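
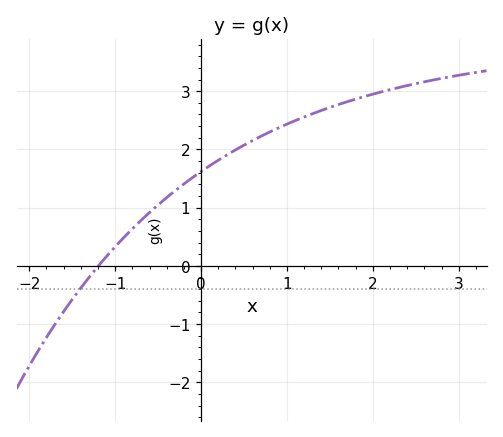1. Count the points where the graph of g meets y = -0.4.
1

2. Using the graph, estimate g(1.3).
2.61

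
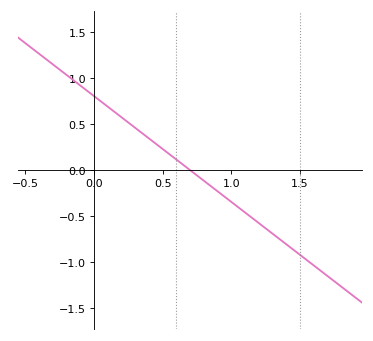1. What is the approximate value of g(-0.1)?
0.92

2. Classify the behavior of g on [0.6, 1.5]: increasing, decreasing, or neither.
decreasing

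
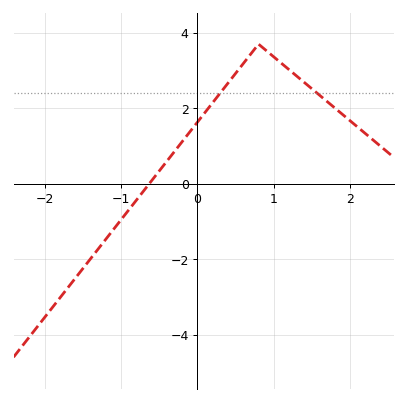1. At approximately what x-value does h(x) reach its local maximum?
0.8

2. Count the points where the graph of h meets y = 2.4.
2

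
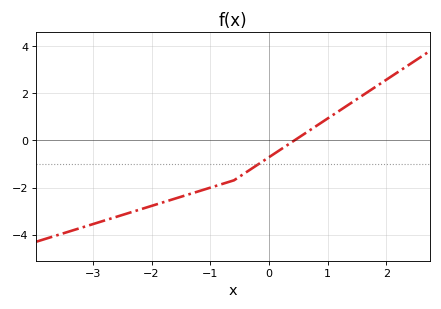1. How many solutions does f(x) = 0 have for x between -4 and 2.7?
1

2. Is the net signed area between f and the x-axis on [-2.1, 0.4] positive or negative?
negative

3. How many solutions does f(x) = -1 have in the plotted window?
1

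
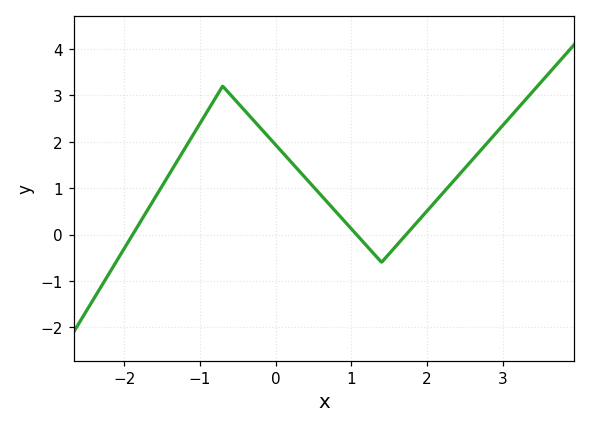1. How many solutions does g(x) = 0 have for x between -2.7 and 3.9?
3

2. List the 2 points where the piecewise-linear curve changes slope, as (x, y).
(-0.7, 3.2); (1.4, -0.6)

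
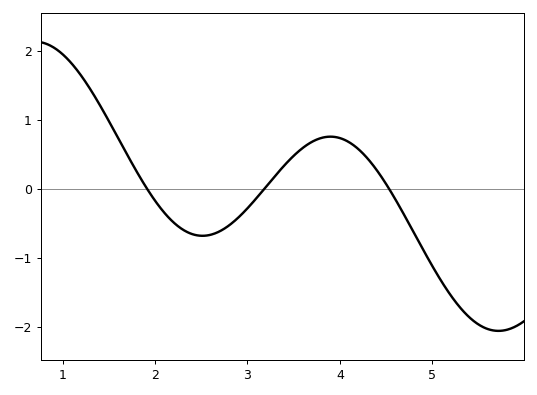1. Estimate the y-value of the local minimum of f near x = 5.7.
-2.1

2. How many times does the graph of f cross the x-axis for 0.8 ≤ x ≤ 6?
3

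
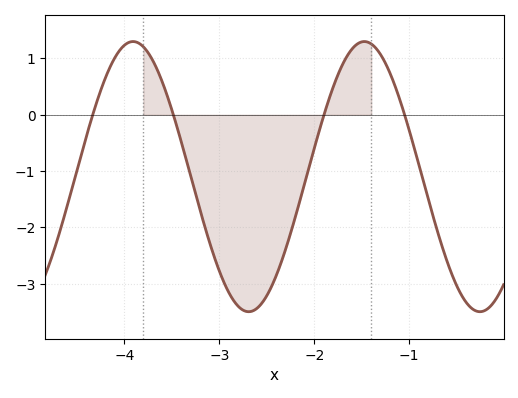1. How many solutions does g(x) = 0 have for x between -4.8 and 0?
4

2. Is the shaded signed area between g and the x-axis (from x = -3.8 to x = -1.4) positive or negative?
negative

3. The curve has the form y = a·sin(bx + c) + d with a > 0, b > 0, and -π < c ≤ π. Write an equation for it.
y = 2.4sin(2.6x - 0.91) - 1.1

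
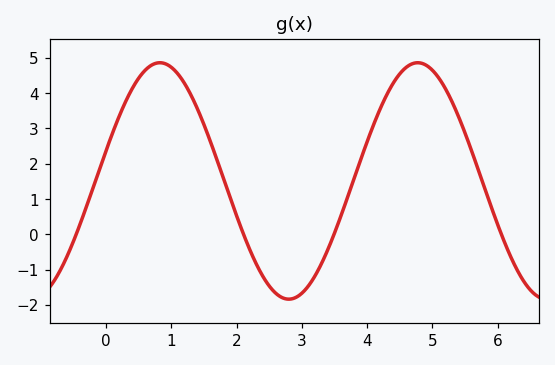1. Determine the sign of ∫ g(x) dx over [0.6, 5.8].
positive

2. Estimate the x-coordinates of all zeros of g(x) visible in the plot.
-0.5, 2.1, 3.5, 6.1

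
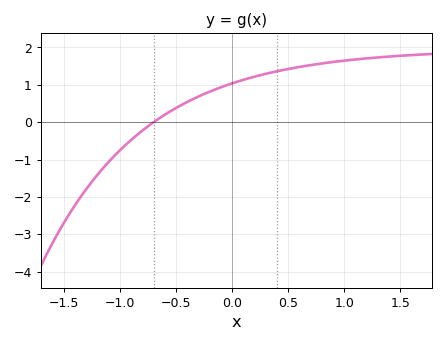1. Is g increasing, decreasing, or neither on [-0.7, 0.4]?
increasing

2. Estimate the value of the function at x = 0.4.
1.36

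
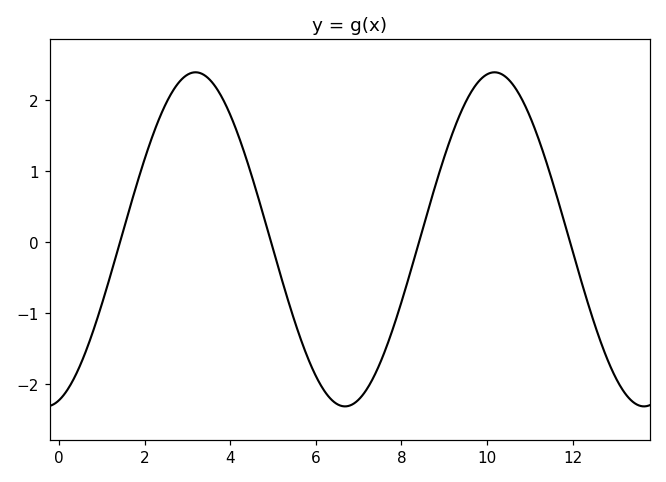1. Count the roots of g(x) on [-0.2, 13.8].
4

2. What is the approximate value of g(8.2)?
-0.436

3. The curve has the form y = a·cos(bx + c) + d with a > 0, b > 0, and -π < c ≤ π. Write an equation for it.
y = 2.35cos(0.9x - 2.87) + 0.04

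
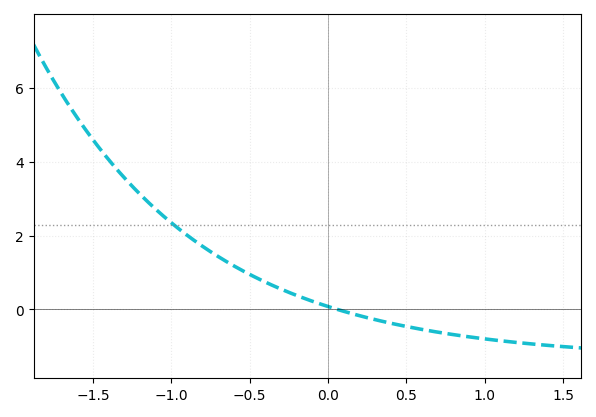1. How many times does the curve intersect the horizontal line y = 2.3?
1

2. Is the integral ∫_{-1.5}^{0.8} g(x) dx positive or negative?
positive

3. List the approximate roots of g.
0.061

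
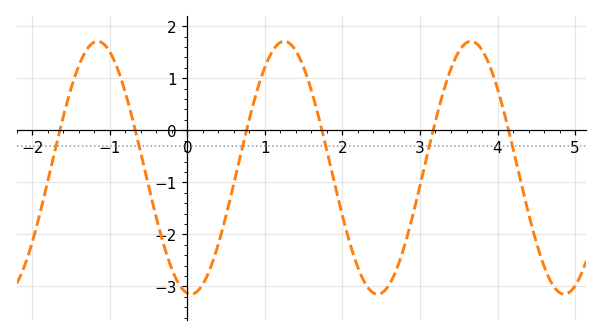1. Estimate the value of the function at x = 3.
-1.1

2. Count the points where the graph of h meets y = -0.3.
6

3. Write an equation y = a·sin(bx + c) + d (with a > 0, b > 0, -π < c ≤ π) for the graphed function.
y = 2.43sin(2.6x - 1.7) - 0.72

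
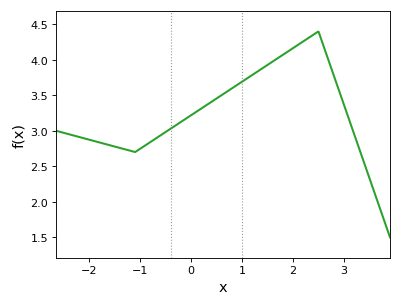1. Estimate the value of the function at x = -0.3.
3.08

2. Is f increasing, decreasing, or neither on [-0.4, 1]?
increasing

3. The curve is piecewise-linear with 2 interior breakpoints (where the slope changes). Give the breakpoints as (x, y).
(-1.1, 2.7); (2.5, 4.4)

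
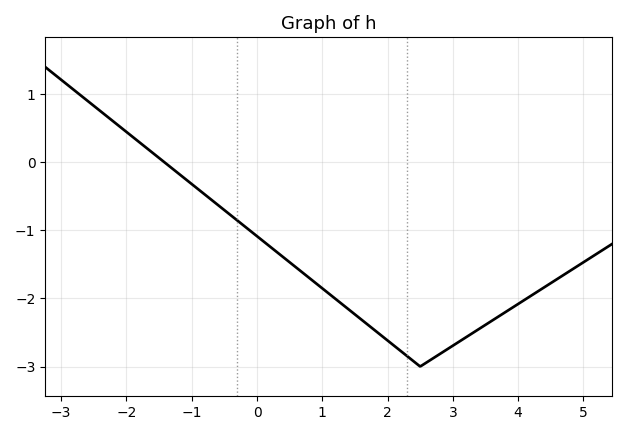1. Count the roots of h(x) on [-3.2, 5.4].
1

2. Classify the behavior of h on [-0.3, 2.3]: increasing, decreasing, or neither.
decreasing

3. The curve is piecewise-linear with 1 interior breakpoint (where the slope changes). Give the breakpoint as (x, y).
(2.5, -3)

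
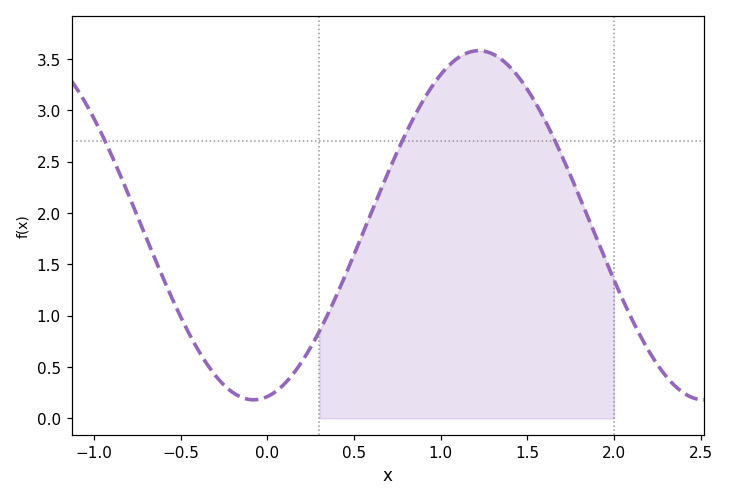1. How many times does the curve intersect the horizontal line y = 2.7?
3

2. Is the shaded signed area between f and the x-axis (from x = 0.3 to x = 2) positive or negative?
positive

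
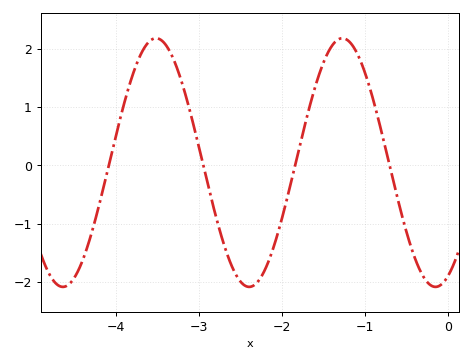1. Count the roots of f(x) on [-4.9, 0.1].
4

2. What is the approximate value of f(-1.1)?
1.96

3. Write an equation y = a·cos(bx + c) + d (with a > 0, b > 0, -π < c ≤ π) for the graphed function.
y = 2.14cos(2.8x - 2.73) + 0.05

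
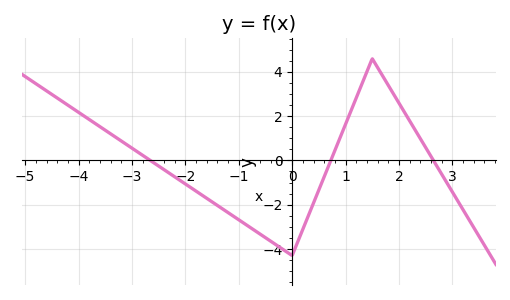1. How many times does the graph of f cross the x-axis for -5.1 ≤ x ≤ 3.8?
3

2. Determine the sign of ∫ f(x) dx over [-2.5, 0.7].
negative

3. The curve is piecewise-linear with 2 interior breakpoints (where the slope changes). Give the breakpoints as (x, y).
(0, -4.3); (1.5, 4.6)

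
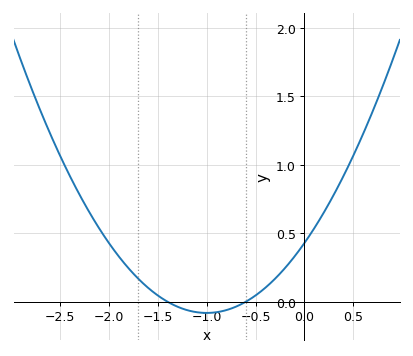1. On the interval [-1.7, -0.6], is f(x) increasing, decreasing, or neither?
neither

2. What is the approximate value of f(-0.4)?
0.102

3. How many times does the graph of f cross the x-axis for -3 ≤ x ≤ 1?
2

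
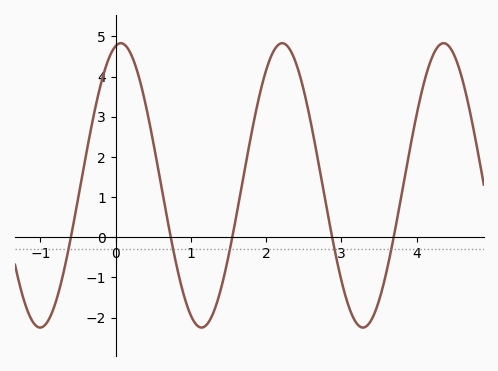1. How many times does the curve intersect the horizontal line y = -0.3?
5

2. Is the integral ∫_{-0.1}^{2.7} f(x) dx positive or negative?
positive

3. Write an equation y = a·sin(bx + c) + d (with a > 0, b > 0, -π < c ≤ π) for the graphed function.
y = 3.54sin(2.93x + 1.37) + 1.29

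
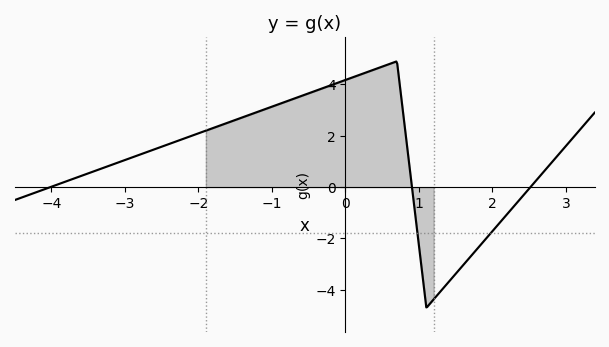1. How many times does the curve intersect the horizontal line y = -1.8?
2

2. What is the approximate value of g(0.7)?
4.8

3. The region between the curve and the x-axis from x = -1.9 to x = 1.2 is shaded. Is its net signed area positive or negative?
positive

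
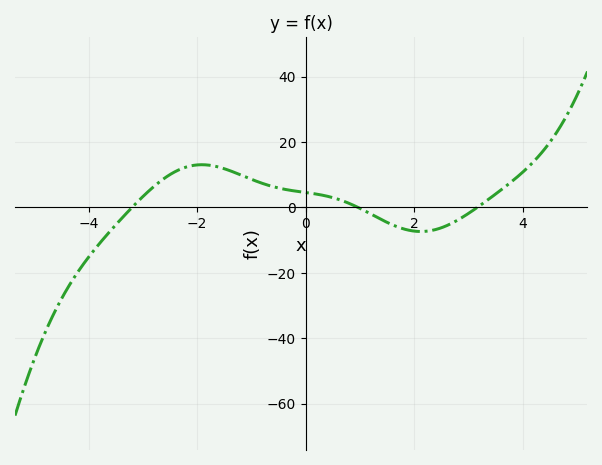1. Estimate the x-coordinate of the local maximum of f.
-2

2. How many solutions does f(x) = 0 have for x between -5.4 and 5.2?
3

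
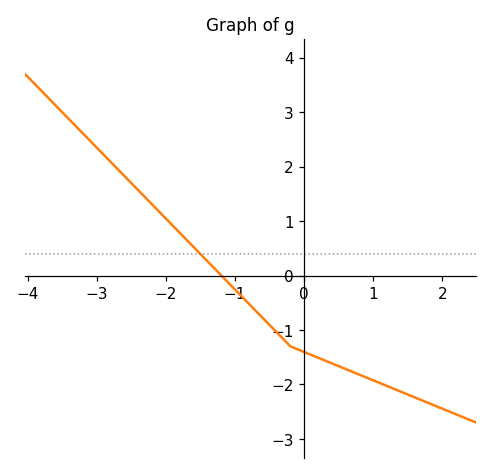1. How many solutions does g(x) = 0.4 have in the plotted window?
1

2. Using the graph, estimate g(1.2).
-2.03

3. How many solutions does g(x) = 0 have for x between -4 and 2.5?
1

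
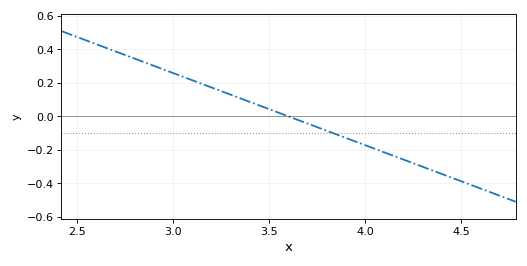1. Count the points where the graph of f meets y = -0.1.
1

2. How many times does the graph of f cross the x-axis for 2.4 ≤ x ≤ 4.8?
1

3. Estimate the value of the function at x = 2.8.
0.34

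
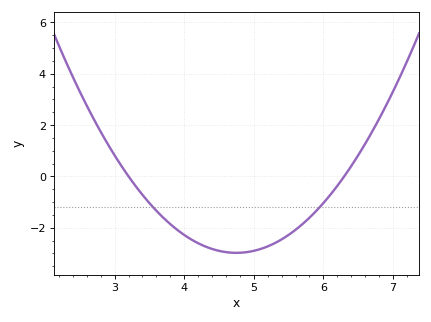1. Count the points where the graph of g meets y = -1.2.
2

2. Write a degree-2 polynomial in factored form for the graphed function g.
y = 1.24(x - 3.2)(x - 6.3)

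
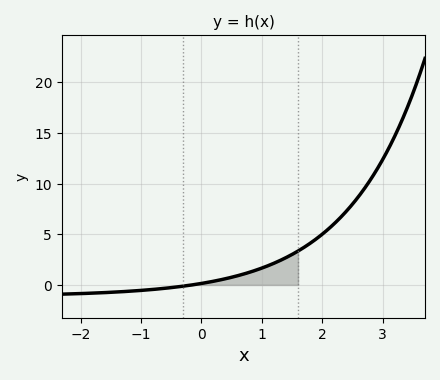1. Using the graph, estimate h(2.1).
5.5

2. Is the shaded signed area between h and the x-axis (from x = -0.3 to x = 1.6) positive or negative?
positive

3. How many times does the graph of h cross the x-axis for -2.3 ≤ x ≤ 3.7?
1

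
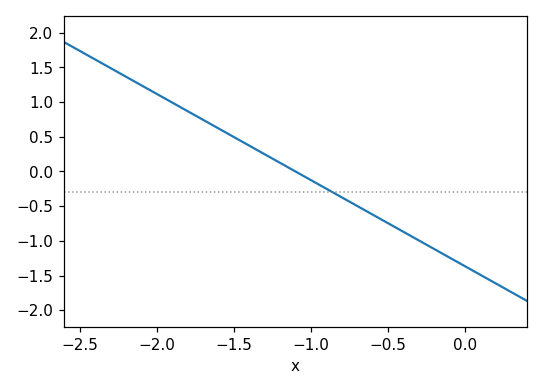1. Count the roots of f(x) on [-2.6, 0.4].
1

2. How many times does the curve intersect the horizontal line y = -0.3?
1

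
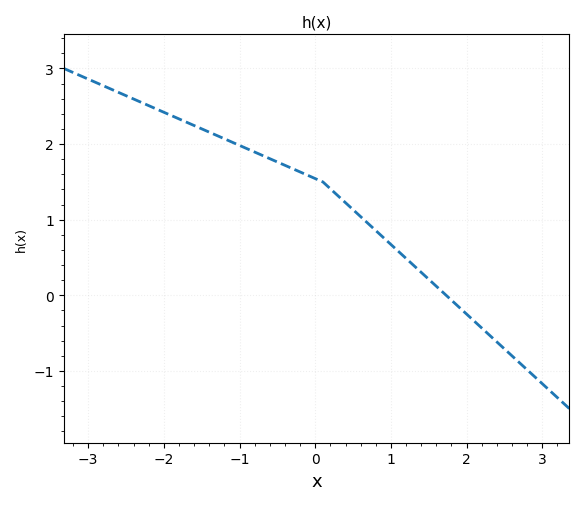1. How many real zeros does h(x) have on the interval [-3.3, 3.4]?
1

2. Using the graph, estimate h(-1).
2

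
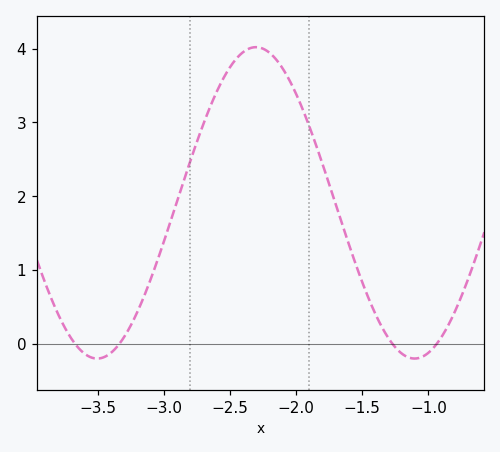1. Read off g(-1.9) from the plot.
2.9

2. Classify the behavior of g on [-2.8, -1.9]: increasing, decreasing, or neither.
neither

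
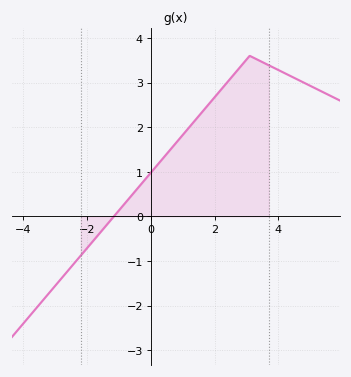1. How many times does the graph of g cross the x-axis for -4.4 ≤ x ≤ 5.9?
1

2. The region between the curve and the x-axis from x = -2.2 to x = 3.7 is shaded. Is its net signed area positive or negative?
positive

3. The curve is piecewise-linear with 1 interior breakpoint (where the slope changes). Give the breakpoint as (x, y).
(3.1, 3.6)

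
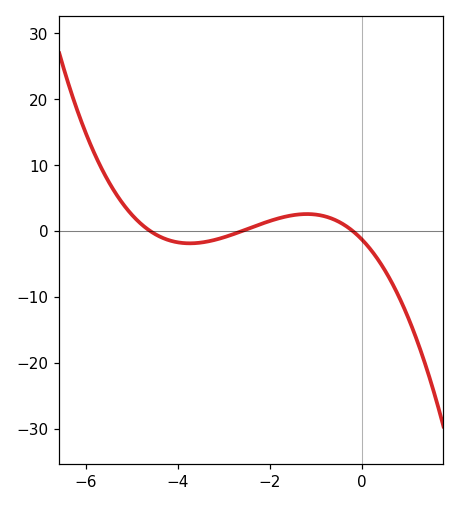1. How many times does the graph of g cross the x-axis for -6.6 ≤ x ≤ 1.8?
3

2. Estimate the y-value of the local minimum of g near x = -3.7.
-1.87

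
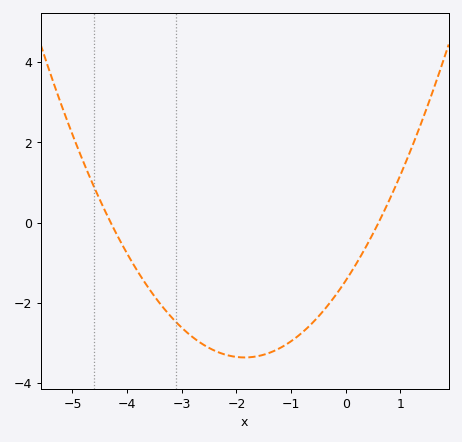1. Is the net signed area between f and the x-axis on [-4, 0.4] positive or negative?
negative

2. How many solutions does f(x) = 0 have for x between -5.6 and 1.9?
2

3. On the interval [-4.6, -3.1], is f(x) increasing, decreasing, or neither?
decreasing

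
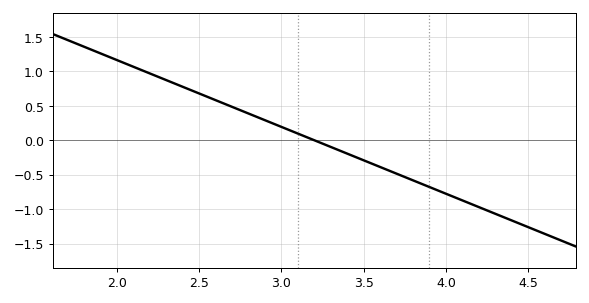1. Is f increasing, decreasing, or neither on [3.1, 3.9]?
decreasing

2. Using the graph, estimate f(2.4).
0.8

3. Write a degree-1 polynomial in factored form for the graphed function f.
y = -0.97(x - 3.2)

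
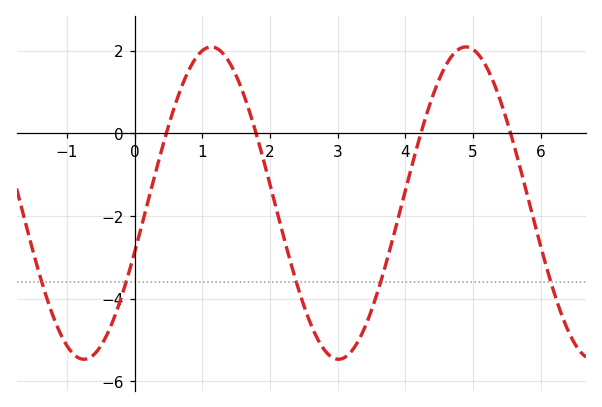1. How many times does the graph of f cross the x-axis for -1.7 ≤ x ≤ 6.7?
4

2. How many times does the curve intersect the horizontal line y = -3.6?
5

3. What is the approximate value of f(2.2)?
-2.4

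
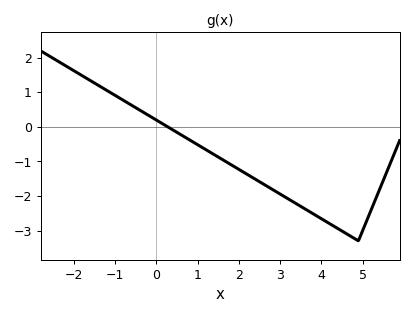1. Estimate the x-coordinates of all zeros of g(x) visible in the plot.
0.275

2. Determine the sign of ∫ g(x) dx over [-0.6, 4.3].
negative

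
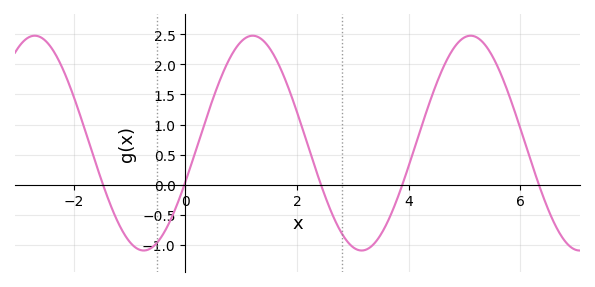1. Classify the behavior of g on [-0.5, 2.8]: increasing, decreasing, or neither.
neither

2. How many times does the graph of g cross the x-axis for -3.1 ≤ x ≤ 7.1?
5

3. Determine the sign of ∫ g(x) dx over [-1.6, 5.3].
positive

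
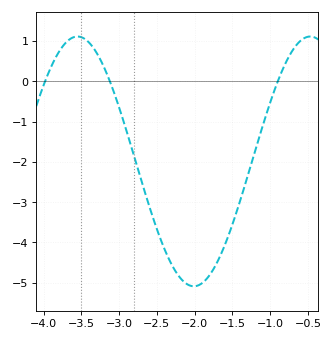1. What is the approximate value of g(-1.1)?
-1.1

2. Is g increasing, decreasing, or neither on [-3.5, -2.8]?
decreasing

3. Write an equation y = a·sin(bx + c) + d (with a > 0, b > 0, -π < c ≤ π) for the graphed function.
y = 3.1sin(2x + 2.5) - 1.99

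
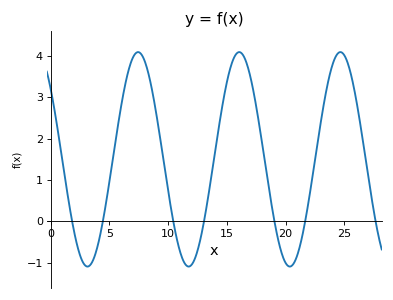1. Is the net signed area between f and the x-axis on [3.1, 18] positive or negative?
positive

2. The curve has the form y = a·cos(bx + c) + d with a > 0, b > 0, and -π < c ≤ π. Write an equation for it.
y = 2.59cos(0.73x + 0.85) + 1.5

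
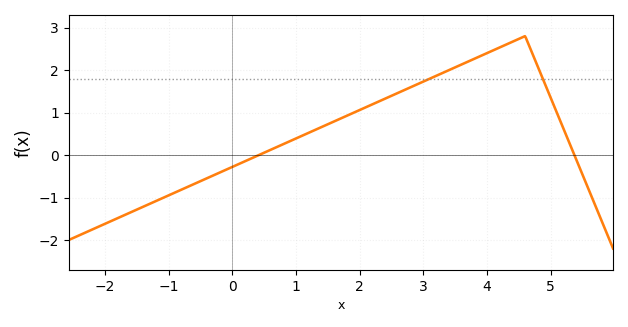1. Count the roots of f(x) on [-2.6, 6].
2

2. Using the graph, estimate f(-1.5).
-1.3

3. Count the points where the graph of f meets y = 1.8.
2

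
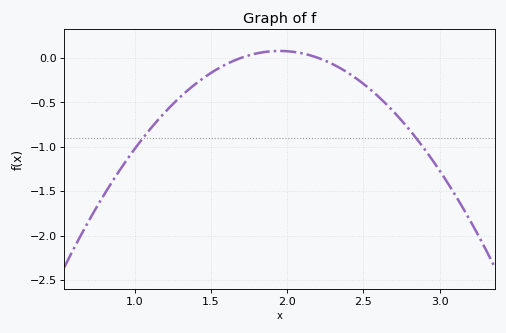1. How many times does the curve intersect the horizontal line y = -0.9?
2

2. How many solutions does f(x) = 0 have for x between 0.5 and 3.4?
2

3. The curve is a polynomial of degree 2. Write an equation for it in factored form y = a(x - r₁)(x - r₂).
y = -1.22(x - 1.7)(x - 2.2)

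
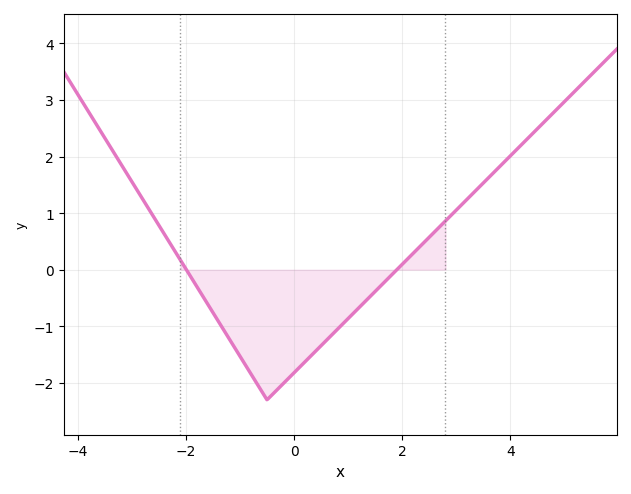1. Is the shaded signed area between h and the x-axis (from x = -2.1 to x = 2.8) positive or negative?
negative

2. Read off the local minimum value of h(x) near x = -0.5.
-2.3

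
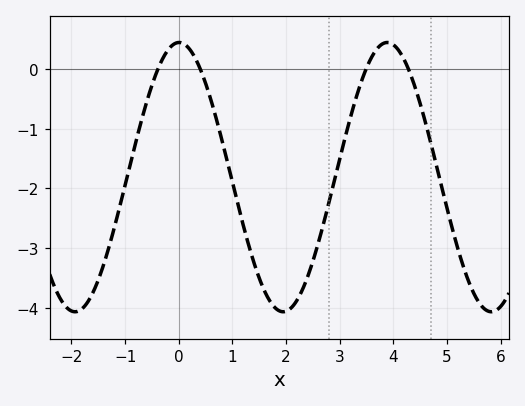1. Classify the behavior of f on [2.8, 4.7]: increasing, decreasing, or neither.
neither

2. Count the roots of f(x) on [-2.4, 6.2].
4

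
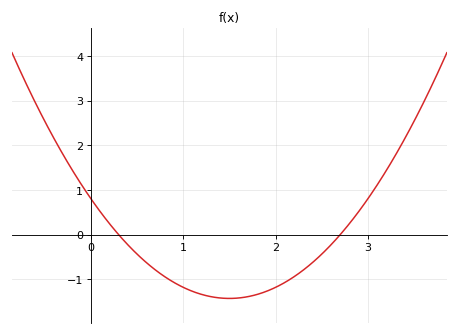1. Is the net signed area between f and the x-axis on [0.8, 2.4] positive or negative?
negative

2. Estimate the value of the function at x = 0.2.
0.248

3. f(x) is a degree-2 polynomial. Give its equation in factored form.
y = 0.99(x - 0.3)(x - 2.7)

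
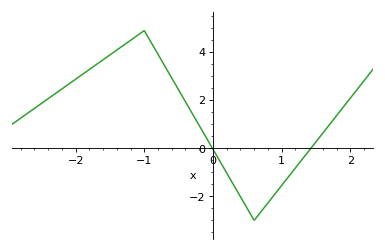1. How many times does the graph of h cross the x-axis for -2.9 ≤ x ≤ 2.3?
2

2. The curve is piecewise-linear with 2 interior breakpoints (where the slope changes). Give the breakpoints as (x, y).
(-1, 4.9); (0.6, -3)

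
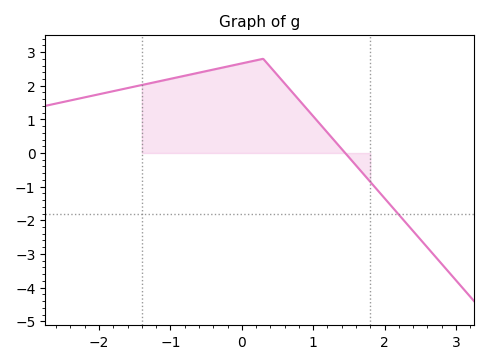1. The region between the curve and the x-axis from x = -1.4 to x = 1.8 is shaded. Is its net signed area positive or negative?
positive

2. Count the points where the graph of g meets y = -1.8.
1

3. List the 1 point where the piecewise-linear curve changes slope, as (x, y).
(0.3, 2.8)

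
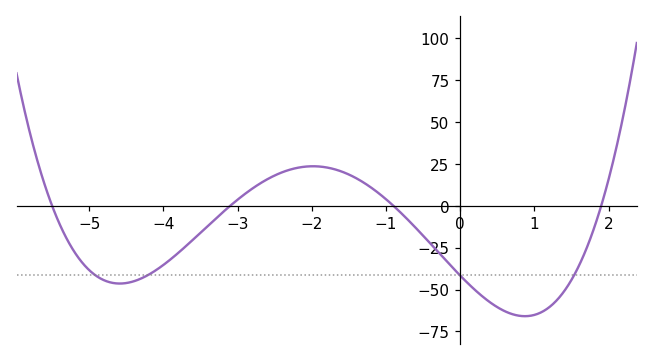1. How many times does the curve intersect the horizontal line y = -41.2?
4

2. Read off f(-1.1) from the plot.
7.55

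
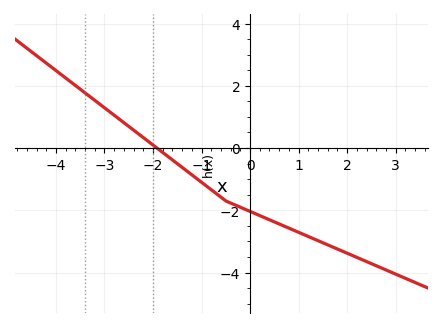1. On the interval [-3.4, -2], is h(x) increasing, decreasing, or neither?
decreasing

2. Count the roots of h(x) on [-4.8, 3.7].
1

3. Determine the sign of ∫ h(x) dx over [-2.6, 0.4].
negative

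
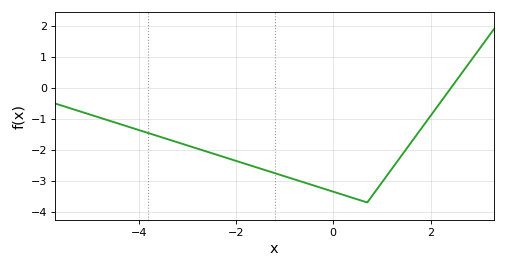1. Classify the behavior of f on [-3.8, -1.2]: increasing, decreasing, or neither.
decreasing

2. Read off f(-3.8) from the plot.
-1.46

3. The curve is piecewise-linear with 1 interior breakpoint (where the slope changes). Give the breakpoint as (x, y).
(0.7, -3.7)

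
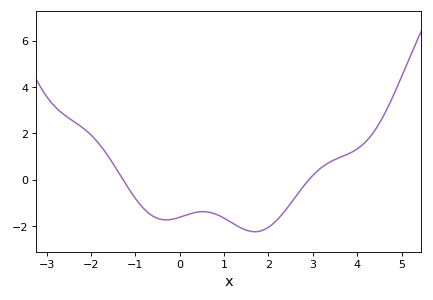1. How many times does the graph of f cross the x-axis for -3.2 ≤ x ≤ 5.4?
2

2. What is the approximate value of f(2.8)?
-0.2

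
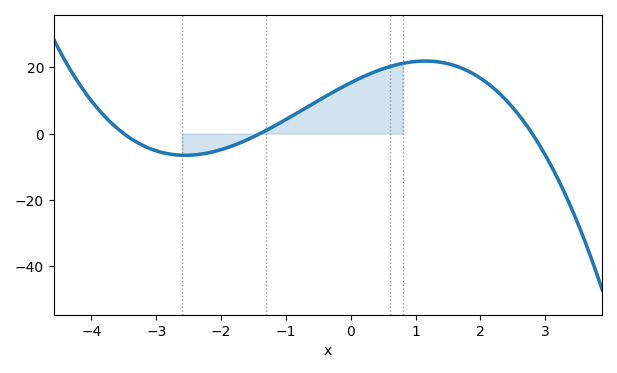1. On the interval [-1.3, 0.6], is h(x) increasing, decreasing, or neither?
increasing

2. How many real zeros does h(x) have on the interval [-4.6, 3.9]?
3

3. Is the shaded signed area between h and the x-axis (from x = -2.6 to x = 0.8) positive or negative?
positive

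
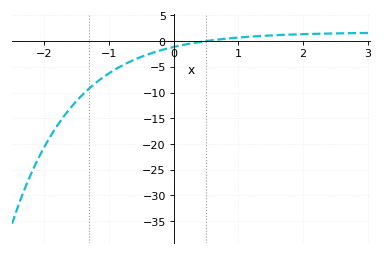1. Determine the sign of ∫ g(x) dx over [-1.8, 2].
negative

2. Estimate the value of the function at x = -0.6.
-3.5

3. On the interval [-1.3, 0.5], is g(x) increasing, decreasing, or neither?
increasing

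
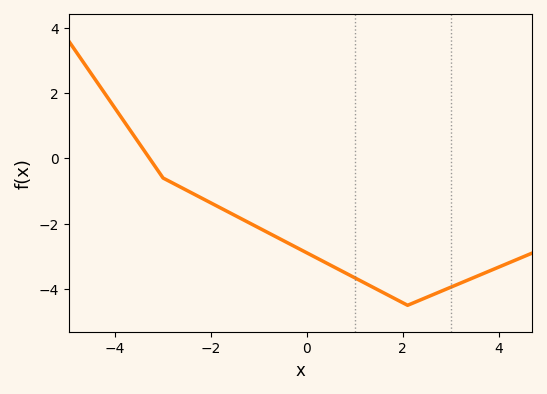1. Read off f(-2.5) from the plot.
-0.982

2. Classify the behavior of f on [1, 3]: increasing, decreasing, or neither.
neither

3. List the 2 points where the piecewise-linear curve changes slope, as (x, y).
(-3, -0.6); (2.1, -4.5)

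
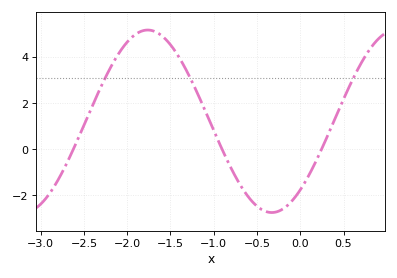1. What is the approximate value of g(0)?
-1.8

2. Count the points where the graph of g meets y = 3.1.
3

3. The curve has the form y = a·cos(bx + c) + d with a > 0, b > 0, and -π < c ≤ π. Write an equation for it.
y = 3.96cos(2.2x - 2.4) + 1.22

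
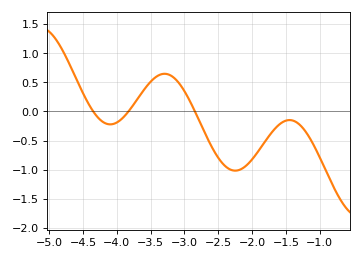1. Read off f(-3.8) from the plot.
0.043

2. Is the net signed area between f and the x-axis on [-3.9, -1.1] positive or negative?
negative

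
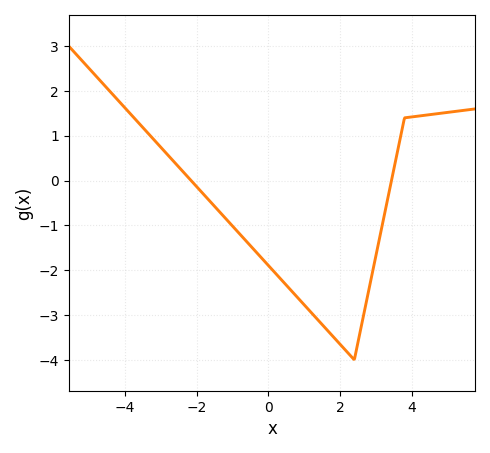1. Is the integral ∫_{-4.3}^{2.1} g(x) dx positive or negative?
negative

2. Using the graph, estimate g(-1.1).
-0.927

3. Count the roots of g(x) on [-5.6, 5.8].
2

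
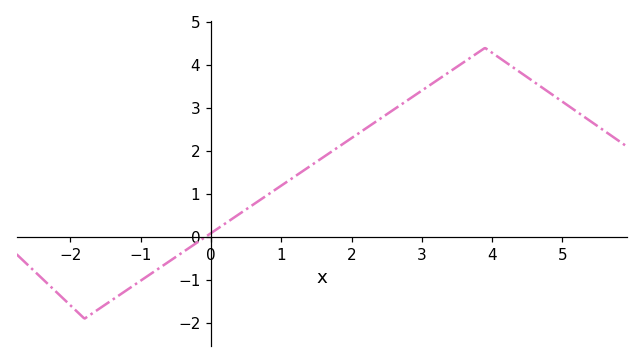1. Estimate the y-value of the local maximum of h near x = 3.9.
4.4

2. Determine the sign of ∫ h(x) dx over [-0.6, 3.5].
positive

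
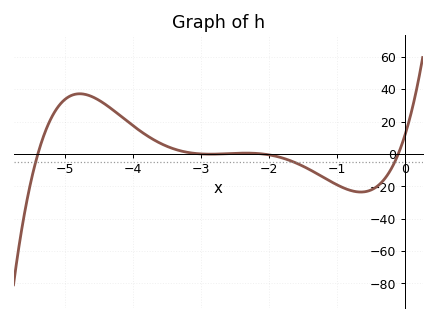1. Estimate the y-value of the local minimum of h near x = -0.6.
-24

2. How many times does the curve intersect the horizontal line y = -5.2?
3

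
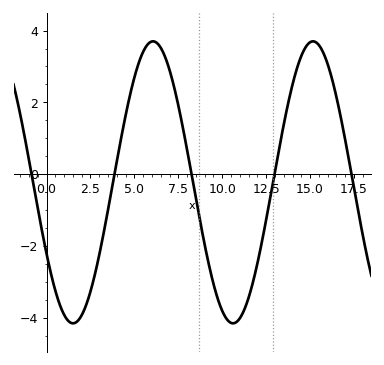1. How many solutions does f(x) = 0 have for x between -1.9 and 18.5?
5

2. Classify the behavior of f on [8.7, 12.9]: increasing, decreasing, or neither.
neither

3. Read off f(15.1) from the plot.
3.7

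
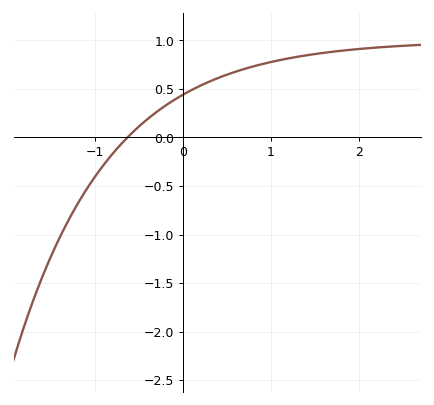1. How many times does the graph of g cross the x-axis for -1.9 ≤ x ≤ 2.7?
1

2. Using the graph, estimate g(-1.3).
-0.85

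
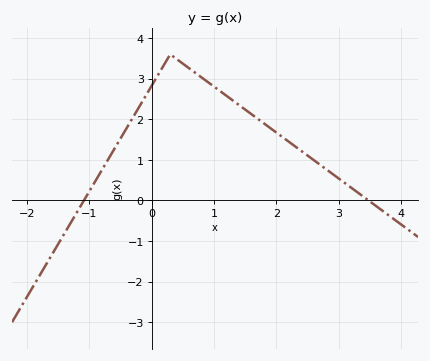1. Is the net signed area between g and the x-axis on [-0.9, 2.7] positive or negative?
positive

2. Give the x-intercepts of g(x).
-1.1, 3.5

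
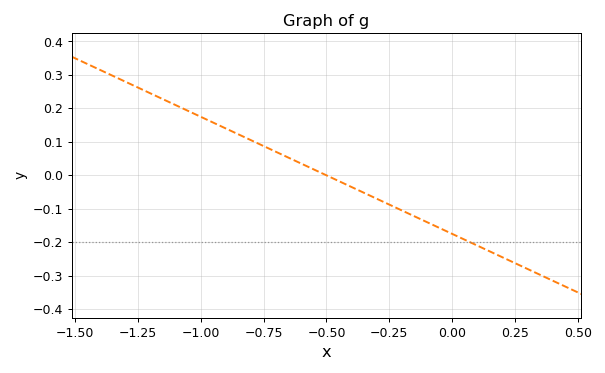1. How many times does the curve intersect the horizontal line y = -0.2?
1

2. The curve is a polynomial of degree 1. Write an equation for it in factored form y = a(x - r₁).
y = -0.35(x + 0.5)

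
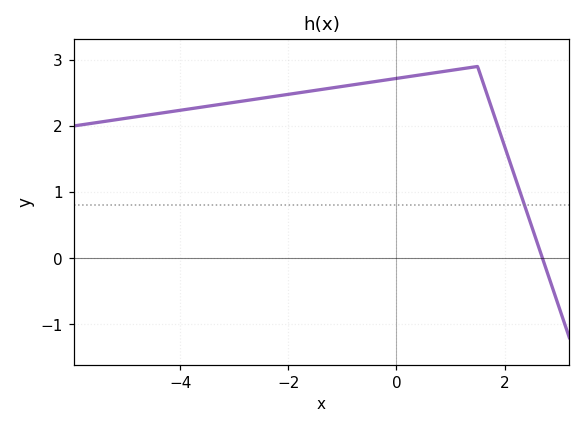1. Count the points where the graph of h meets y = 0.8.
1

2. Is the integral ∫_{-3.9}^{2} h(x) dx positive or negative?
positive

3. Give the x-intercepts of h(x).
2.7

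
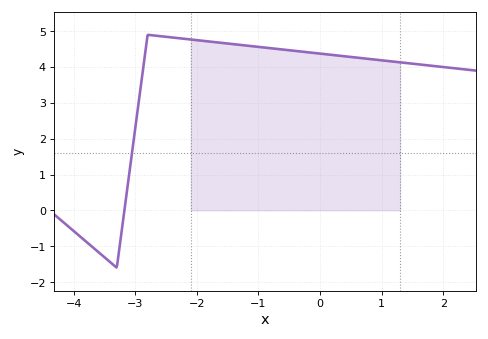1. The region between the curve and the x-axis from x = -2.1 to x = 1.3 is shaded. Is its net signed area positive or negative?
positive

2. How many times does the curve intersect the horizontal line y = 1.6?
1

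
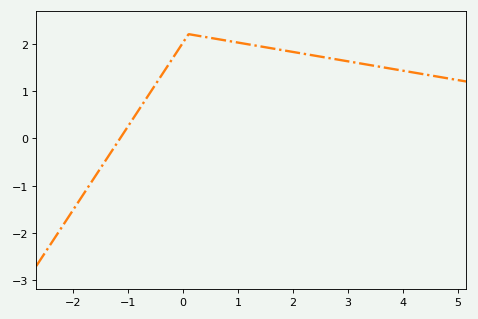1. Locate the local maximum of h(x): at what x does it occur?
0.102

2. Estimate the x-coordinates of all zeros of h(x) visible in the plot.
-1.15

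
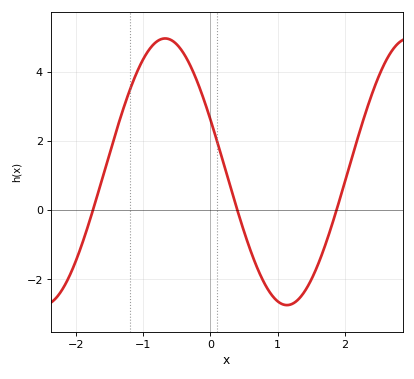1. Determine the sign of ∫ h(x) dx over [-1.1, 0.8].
positive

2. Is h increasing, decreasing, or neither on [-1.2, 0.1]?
neither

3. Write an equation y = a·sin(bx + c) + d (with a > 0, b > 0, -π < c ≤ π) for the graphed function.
y = 3.85sin(1.73x + 2.74) + 1.11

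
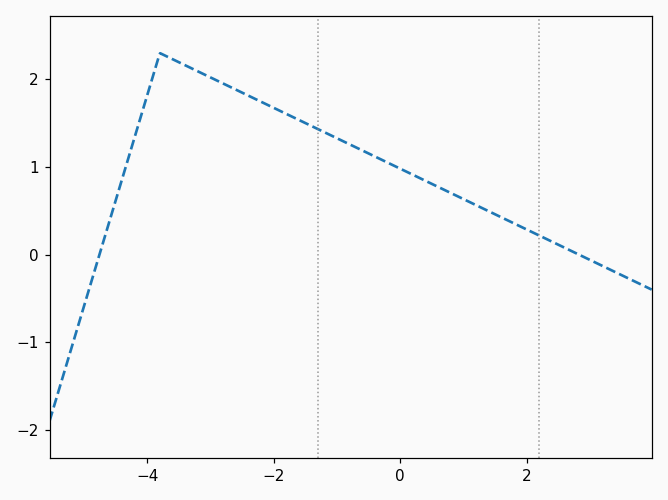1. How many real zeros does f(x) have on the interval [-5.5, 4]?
2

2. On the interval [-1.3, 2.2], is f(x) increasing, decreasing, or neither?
decreasing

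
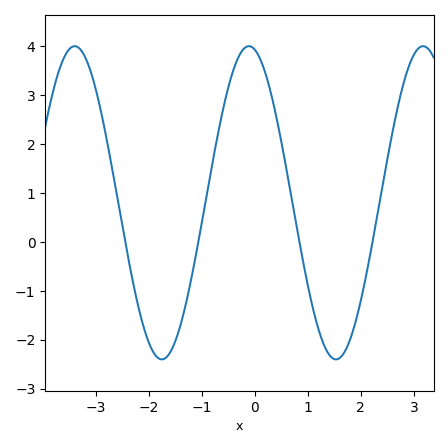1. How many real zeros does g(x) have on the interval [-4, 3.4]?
4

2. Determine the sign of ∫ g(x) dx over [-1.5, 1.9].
positive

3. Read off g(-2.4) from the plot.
-0.292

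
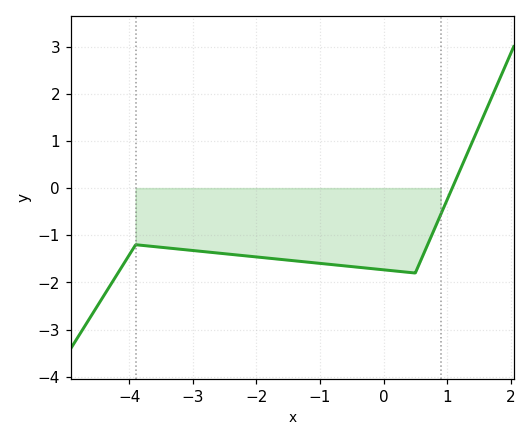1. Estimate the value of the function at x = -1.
-1.6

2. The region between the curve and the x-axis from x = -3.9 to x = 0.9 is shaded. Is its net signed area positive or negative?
negative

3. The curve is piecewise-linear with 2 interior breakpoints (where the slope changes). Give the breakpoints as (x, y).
(-3.9, -1.2); (0.5, -1.8)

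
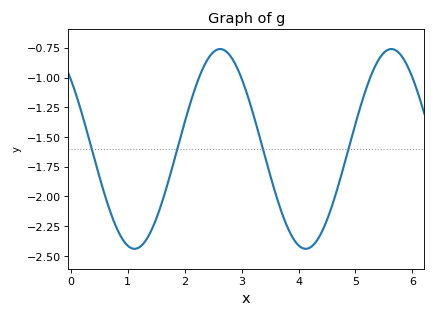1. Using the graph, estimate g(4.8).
-1.74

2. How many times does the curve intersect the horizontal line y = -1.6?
4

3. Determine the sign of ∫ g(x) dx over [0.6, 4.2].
negative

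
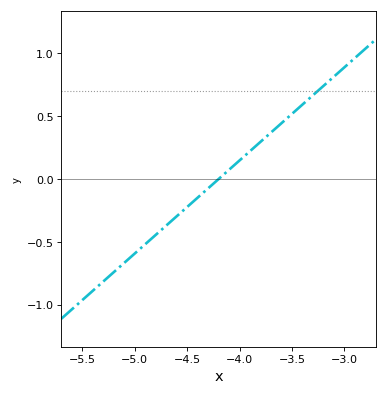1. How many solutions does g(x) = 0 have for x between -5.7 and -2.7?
1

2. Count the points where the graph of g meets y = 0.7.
1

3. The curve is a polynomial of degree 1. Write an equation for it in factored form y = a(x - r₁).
y = 0.74(x + 4.2)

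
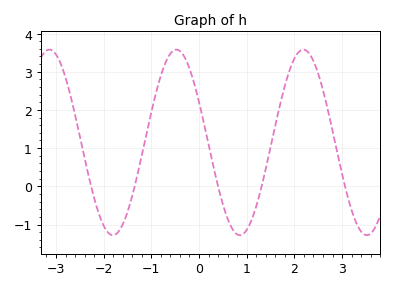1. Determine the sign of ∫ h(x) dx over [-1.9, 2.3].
positive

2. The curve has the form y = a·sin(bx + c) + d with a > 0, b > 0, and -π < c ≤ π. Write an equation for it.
y = 2.43sin(2.36x + 2.69) + 1.15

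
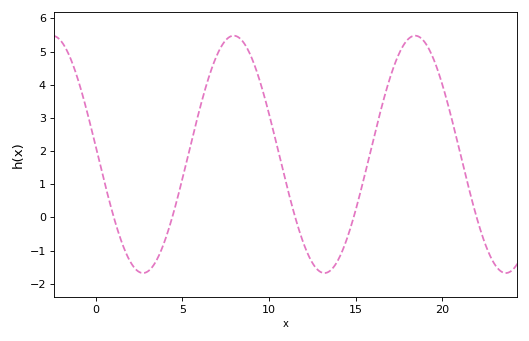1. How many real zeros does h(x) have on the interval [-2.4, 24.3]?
5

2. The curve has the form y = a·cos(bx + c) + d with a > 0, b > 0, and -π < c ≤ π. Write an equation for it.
y = 3.58cos(0.6x + 1.5) + 1.9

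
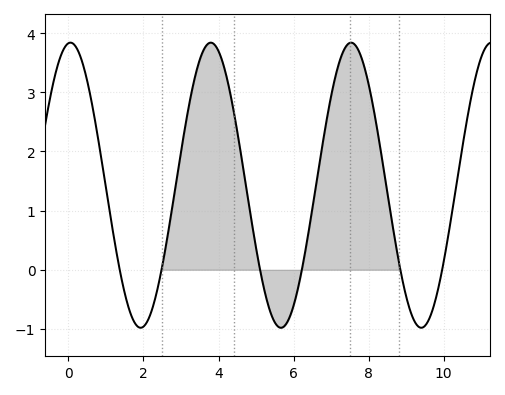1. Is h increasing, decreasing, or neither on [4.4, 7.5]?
neither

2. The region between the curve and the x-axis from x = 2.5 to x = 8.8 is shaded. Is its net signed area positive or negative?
positive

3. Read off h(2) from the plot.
-0.96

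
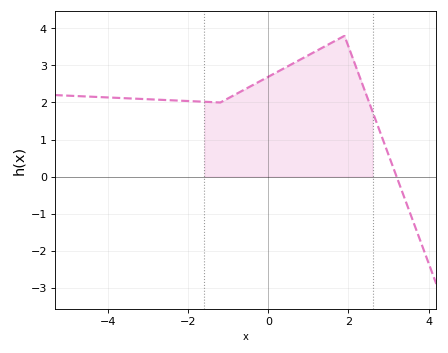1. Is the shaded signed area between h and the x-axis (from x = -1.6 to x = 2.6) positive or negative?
positive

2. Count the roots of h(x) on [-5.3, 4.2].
1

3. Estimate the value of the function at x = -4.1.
2.1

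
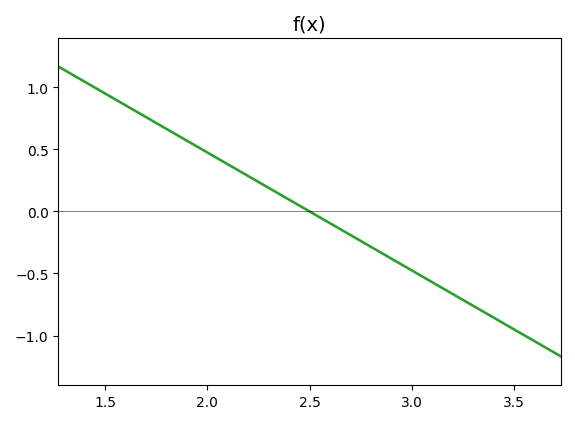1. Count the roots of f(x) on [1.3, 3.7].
1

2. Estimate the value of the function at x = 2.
0.5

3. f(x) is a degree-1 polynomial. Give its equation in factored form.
y = -0.95(x - 2.5)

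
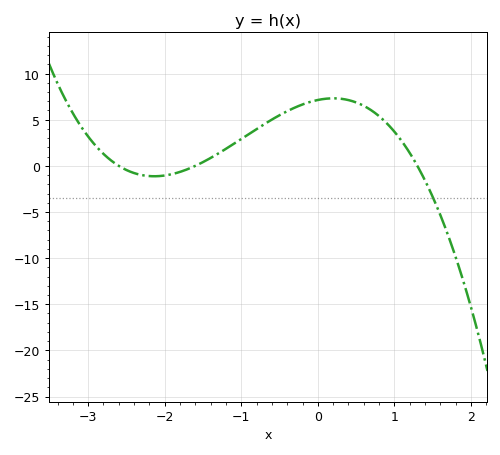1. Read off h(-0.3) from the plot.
6.31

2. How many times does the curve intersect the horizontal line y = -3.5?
1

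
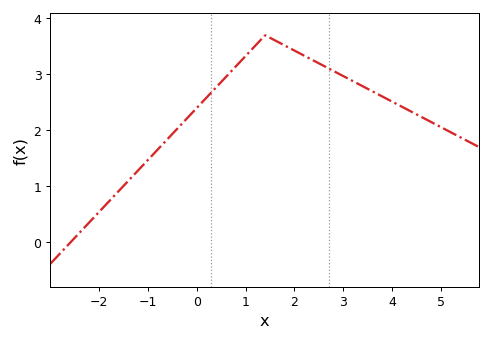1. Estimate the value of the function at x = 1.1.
3.4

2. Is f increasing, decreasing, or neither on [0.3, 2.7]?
neither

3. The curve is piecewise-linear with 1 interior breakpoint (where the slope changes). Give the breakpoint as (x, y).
(1.4, 3.7)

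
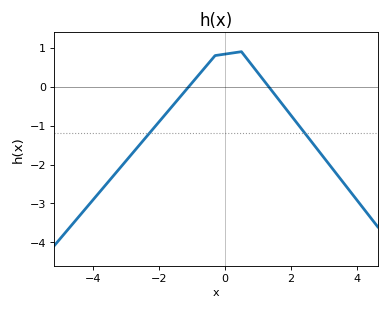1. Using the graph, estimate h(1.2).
0.14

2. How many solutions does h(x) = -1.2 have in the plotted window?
2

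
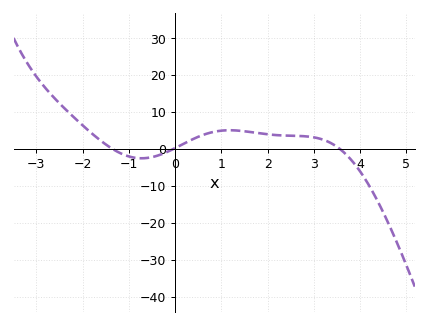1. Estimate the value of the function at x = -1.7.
3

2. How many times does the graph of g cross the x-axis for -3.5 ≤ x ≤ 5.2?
3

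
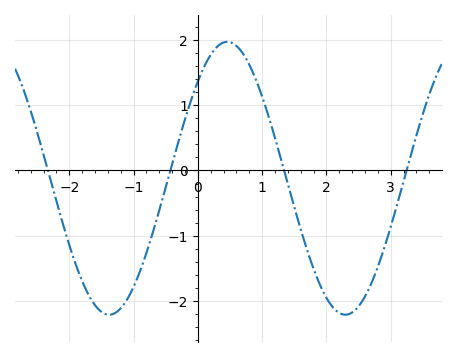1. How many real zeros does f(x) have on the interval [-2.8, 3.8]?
4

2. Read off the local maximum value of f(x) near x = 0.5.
1.97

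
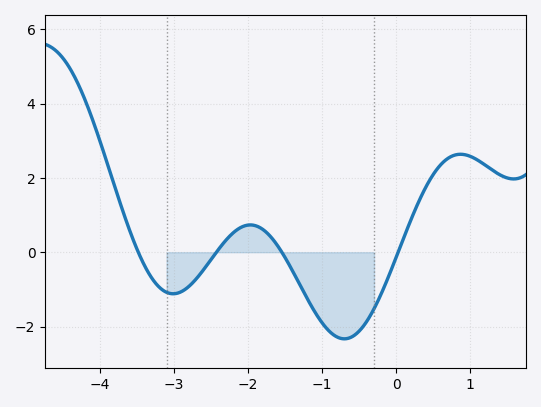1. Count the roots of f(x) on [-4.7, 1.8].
4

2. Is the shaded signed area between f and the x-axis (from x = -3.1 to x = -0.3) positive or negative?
negative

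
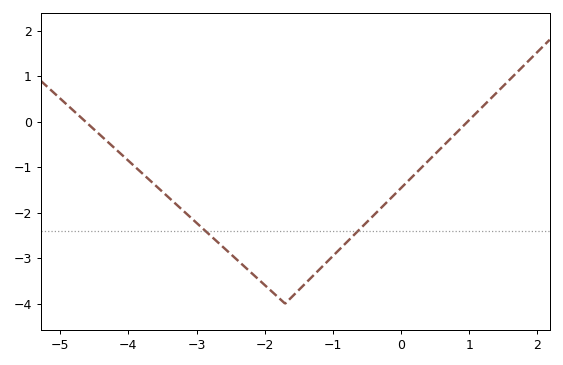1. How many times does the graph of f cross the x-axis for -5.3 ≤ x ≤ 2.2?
2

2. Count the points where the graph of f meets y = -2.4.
2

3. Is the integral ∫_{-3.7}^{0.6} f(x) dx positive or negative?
negative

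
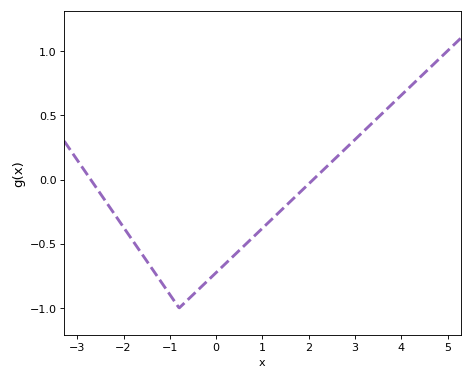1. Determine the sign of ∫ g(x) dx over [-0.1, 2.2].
negative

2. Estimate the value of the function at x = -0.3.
-0.827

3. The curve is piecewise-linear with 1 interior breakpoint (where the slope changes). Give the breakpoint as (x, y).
(-0.8, -1)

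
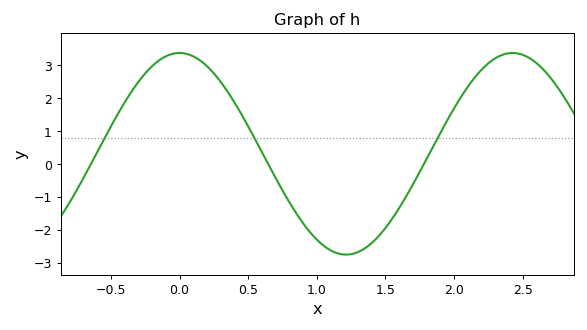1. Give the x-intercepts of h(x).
-0.647, 0.647, 1.78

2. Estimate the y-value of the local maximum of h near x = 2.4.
3.38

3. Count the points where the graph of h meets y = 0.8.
3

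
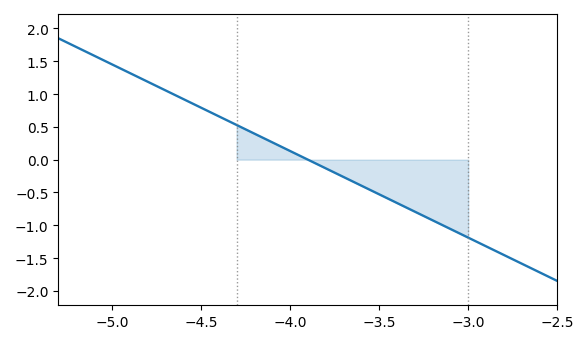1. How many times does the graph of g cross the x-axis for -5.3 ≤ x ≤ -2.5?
1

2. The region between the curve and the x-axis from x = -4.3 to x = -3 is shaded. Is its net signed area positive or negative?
negative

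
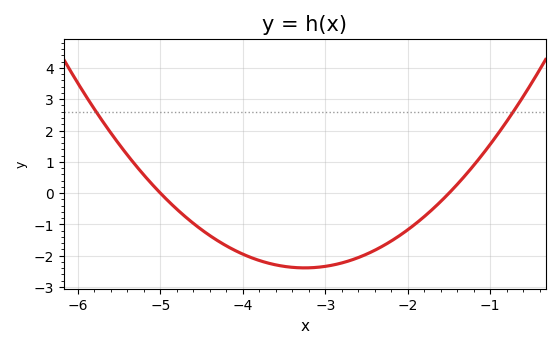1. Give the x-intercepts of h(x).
-5, -1.5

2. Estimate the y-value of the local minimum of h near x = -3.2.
-2.39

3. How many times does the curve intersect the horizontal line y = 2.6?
2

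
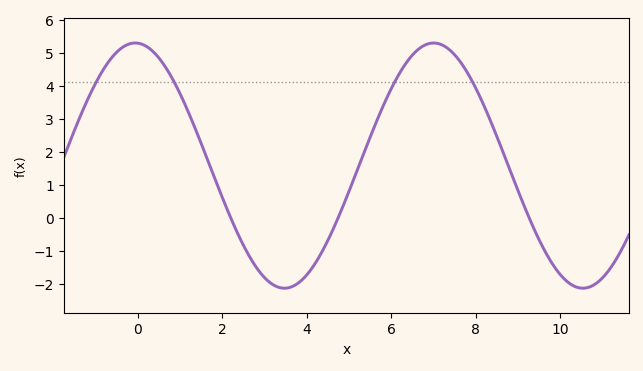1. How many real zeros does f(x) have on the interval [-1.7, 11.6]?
3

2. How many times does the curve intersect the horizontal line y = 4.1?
4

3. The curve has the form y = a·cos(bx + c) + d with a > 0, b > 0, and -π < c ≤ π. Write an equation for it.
y = 3.71cos(0.89x + 0.05) + 1.58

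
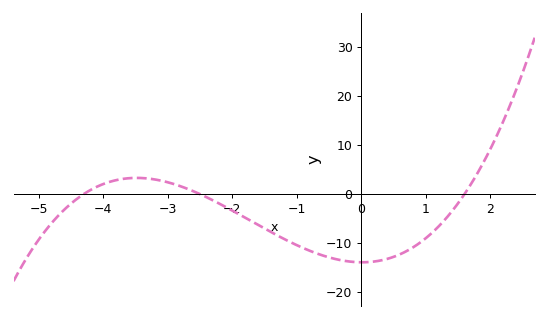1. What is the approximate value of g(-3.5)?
3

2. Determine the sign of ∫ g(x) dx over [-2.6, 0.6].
negative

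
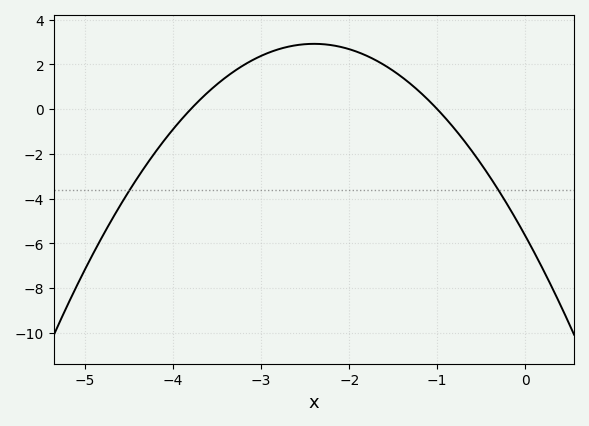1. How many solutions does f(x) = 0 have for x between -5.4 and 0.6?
2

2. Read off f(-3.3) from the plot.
1.8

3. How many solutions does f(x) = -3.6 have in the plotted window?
2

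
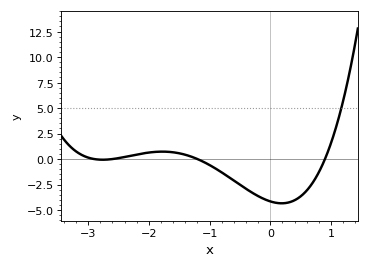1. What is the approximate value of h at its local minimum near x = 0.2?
-4.34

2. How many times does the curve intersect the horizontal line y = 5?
1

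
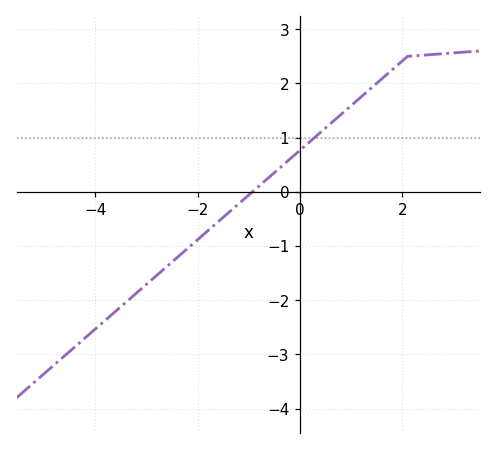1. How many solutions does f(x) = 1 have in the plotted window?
1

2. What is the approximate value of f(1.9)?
2.34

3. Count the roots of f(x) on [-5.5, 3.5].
1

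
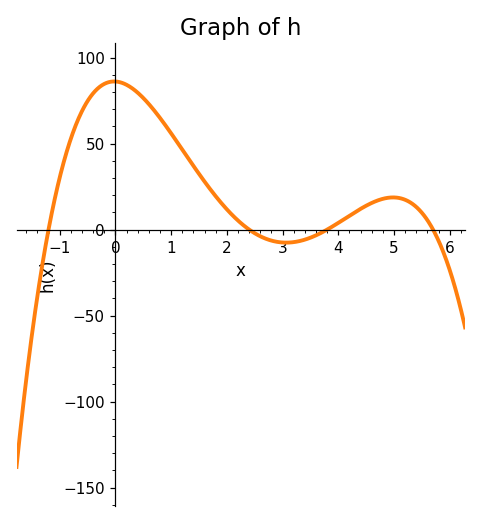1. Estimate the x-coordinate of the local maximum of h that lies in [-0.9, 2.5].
-0.024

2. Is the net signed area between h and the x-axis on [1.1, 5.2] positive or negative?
positive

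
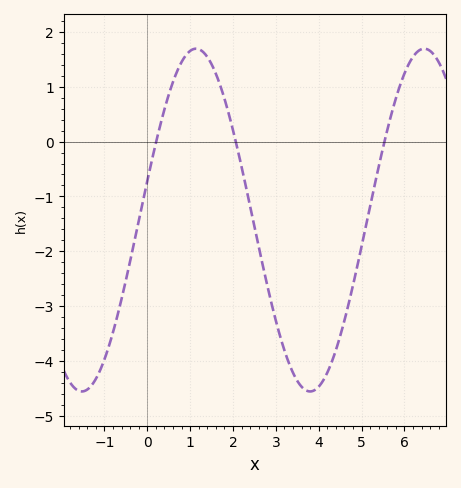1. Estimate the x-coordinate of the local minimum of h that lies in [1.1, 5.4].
3.8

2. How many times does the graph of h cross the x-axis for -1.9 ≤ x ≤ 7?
3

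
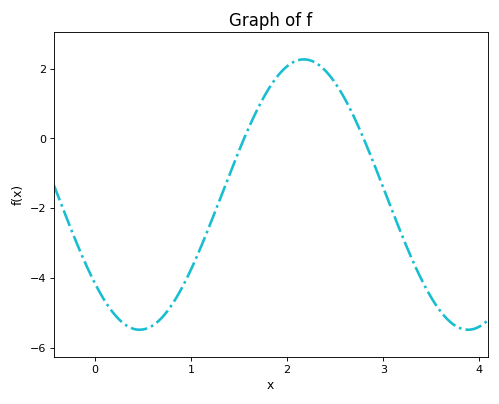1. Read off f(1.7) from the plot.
0.881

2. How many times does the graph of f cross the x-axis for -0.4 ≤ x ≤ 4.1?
2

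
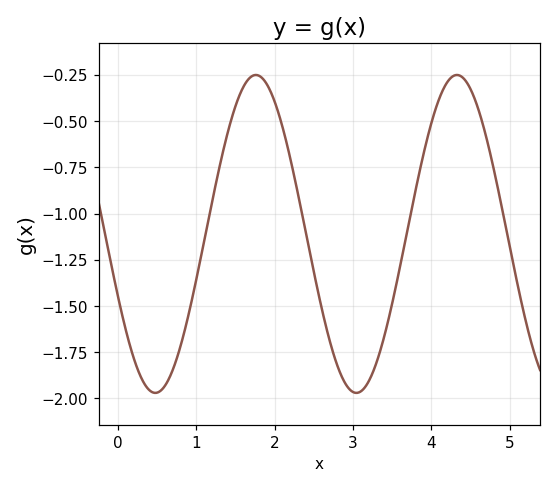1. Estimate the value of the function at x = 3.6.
-1.28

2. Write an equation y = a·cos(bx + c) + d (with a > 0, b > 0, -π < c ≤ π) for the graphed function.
y = 0.86cos(2.5x + 2) - 1.11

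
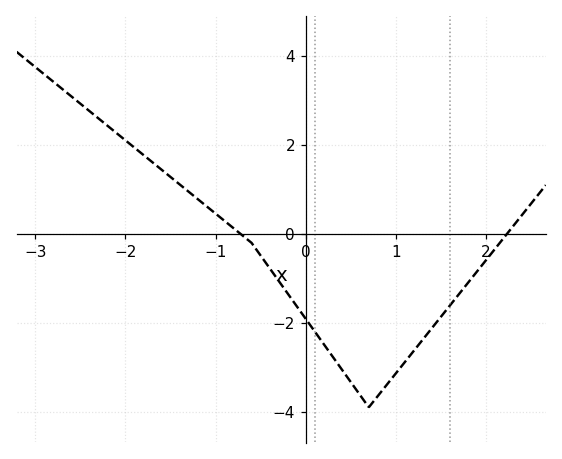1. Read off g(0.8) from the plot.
-3.65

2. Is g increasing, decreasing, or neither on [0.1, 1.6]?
neither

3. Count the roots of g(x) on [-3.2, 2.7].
2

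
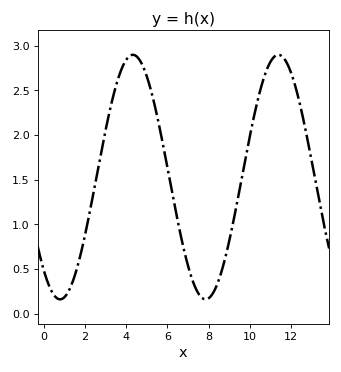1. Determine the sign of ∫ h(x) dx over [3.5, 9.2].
positive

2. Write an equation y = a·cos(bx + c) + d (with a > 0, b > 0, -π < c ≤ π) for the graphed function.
y = 1.37cos(0.89x + 2.43) + 1.53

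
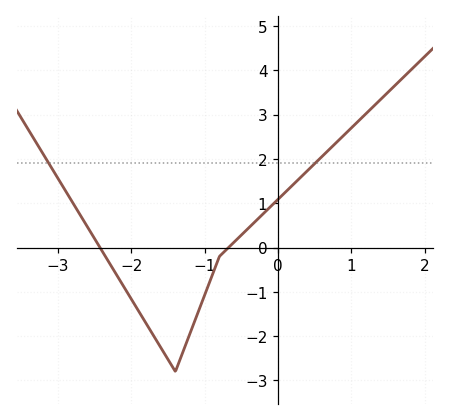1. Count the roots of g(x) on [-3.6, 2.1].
2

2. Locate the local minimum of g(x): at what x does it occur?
-1.4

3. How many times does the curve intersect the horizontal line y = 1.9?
2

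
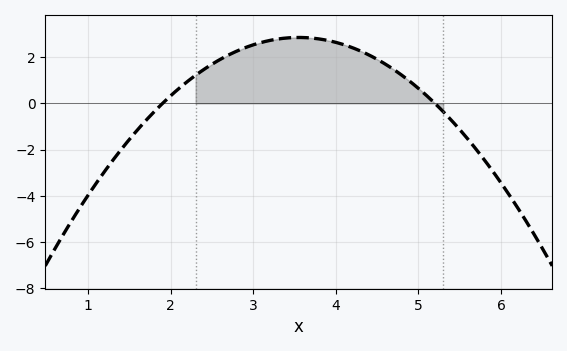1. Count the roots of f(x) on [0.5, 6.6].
2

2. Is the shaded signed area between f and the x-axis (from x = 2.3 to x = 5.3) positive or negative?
positive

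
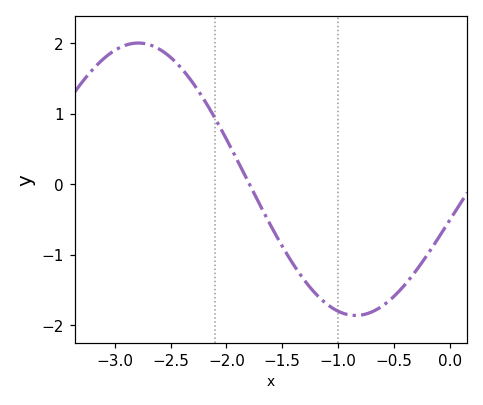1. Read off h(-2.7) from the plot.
1.98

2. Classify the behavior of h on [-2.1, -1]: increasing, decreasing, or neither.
decreasing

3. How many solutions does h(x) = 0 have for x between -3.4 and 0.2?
1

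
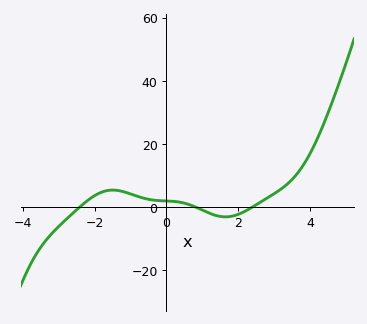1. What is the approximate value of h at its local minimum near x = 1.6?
-4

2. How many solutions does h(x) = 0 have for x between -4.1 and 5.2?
3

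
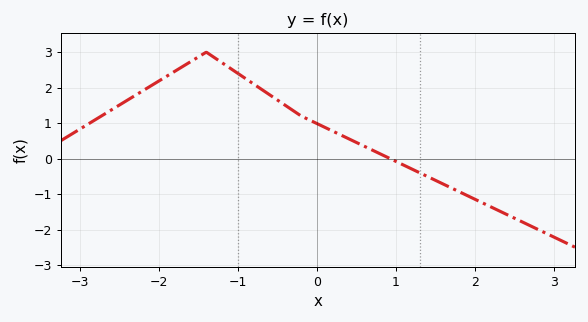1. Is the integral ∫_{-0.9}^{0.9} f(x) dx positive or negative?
positive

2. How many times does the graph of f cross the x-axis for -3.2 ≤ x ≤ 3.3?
1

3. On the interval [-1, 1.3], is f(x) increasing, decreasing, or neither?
decreasing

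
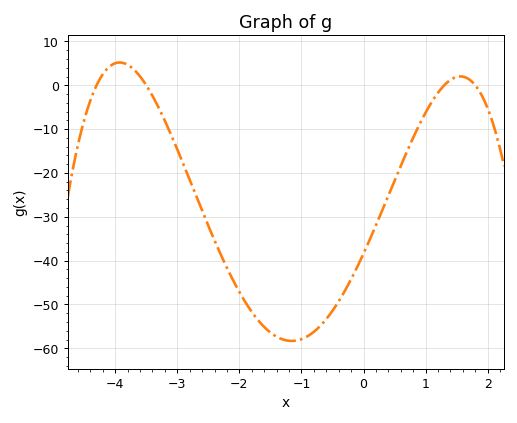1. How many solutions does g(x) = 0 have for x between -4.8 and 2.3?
4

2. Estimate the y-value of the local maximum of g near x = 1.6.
2.02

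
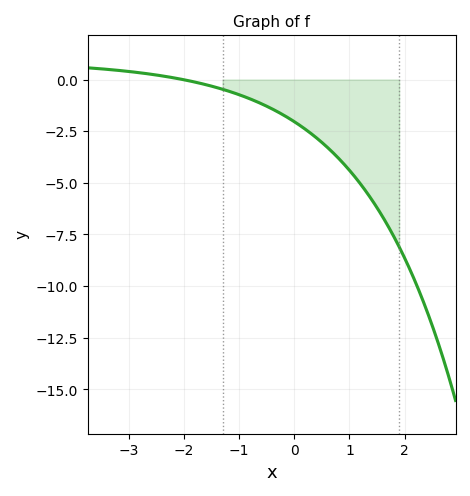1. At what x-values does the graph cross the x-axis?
-2.02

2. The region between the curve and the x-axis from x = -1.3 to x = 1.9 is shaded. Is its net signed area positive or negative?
negative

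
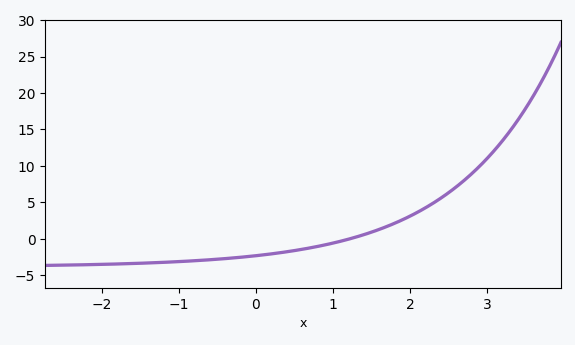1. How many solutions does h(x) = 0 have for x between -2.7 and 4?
1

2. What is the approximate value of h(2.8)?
9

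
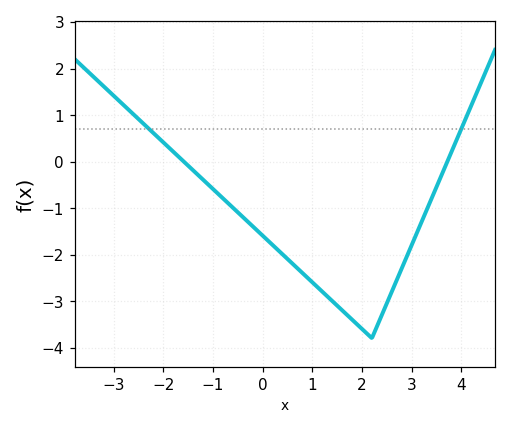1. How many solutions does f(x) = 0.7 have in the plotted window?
2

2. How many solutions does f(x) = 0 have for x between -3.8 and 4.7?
2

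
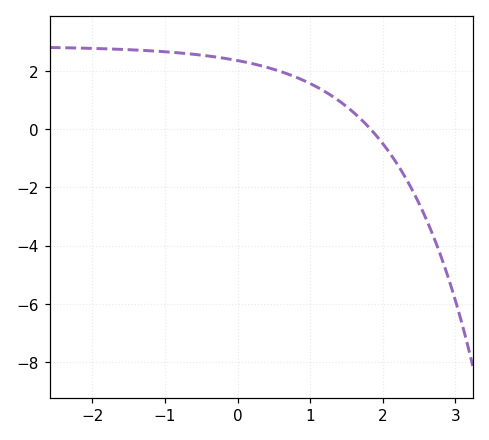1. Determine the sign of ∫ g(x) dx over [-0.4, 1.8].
positive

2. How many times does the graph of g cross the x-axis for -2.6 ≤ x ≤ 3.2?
1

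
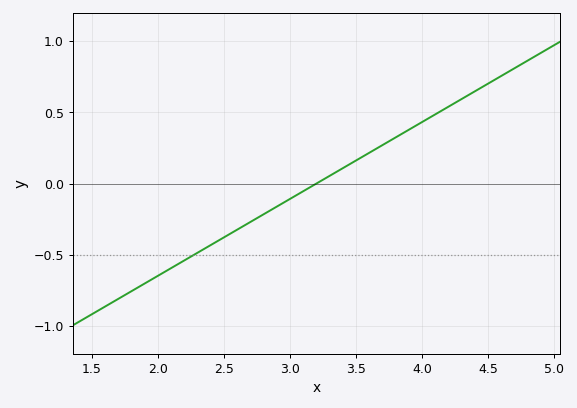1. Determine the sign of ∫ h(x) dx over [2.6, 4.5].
positive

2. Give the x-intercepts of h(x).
3.2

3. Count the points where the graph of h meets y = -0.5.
1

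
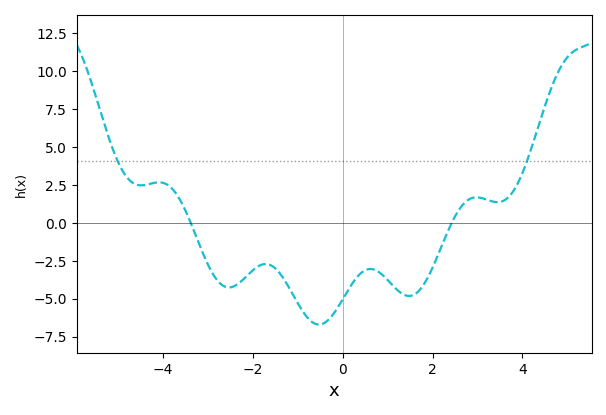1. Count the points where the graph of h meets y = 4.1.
2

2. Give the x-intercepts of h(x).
-3.4, 2.4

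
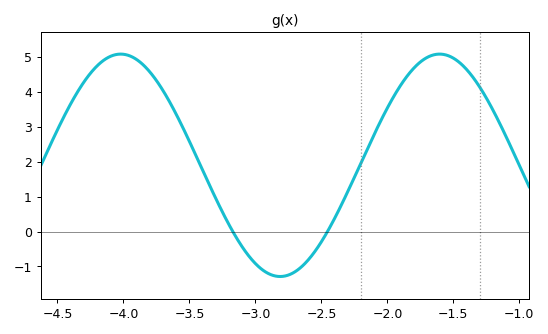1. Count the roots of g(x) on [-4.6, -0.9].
2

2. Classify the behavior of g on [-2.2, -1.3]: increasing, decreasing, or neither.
neither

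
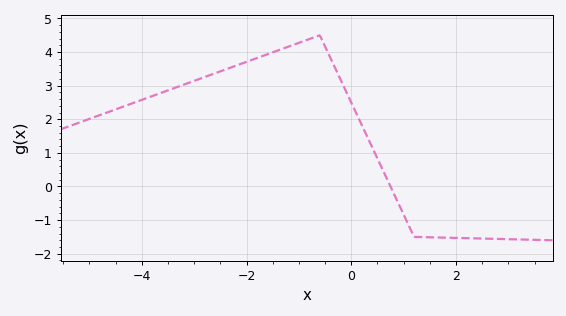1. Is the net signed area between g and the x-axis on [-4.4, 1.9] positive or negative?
positive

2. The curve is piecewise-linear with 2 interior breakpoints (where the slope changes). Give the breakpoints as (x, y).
(-0.6, 4.5); (1.2, -1.5)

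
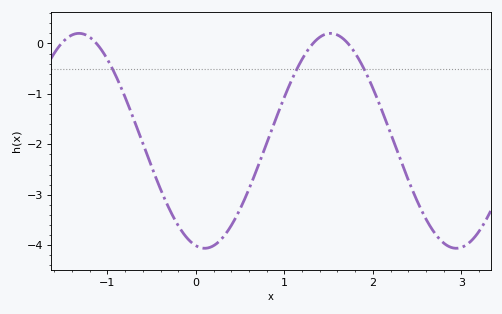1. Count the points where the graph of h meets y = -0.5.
3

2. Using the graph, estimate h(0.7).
-2.4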